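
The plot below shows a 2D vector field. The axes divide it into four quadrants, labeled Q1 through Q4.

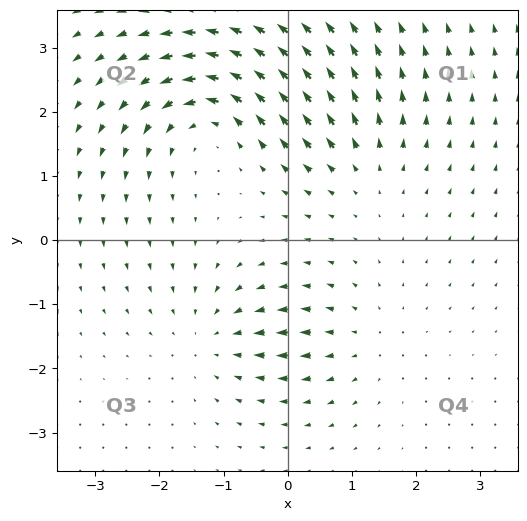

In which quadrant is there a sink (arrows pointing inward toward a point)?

The sink sits at approximately (-1.2, -1.5), which lies in quadrant Q3. The divergence there is about -3, negative as expected for a sink.

Q3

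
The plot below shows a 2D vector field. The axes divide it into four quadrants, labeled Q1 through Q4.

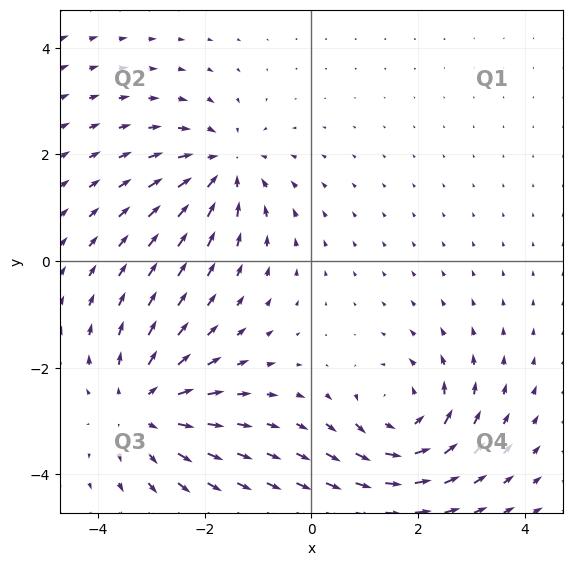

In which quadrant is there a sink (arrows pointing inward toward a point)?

The sink sits at approximately (-1.6, 1.8), which lies in quadrant Q2. The divergence there is about -4, negative as expected for a sink.

Q2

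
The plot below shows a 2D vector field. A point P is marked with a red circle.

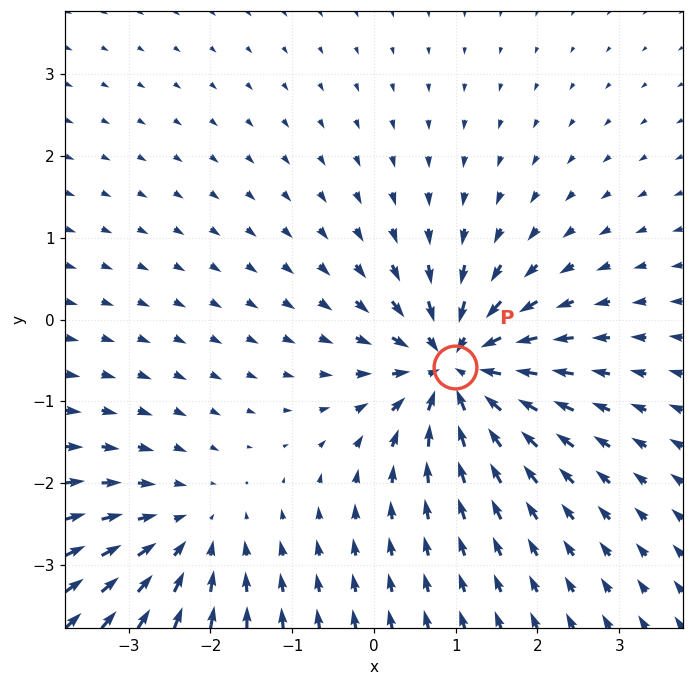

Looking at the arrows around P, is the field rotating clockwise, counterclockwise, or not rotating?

not rotating

Near P at (1.0, -0.6) the arrows show no circulation. The curl there is ≈0.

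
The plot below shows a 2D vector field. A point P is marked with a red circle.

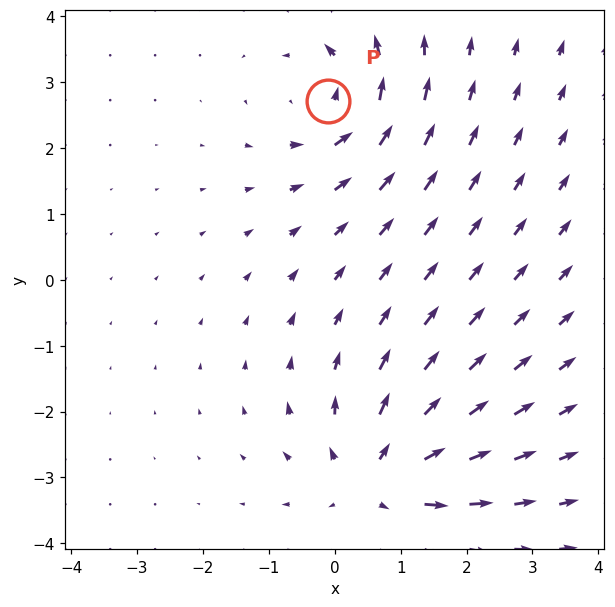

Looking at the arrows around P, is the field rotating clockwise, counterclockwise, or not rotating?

Near P at (-0.1, 2.7) the arrows circulate counterclockwise. The curl (z-component) there is about +4; positive curl means counterclockwise rotation.

counterclockwise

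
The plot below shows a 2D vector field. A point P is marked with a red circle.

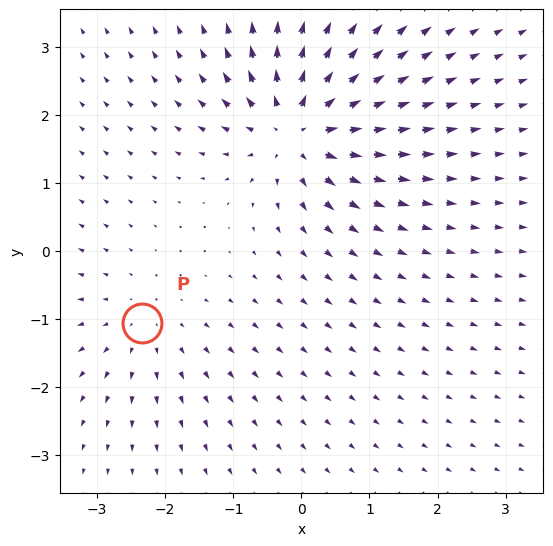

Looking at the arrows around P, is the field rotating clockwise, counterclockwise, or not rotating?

Near P at (-2.3, -1.1) the arrows show no circulation. The curl there is ≈0.

not rotating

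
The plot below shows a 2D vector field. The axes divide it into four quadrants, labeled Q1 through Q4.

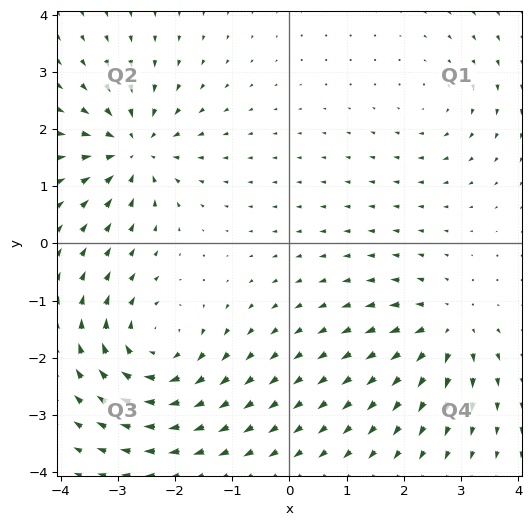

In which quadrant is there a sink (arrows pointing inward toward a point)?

The sink sits at approximately (-2.7, 1.6), which lies in quadrant Q2. The divergence there is about -6, negative as expected for a sink.

Q2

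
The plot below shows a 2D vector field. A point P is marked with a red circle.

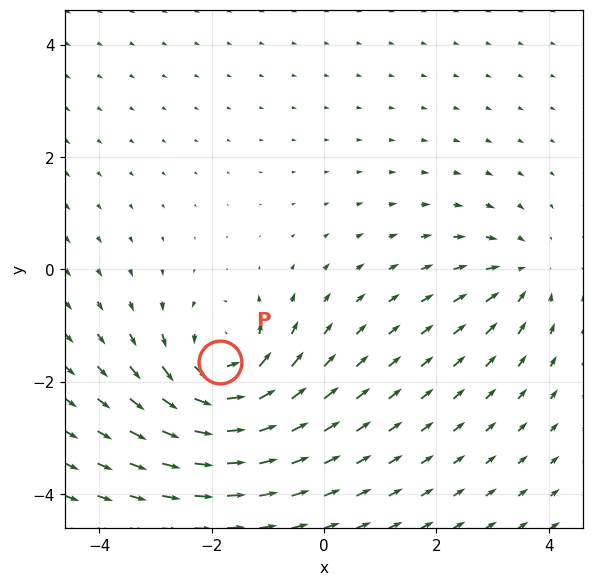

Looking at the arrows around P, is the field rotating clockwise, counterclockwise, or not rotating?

counterclockwise

Near P at (-1.9, -1.7) the arrows circulate counterclockwise. The curl (z-component) there is about +6; positive curl means counterclockwise rotation.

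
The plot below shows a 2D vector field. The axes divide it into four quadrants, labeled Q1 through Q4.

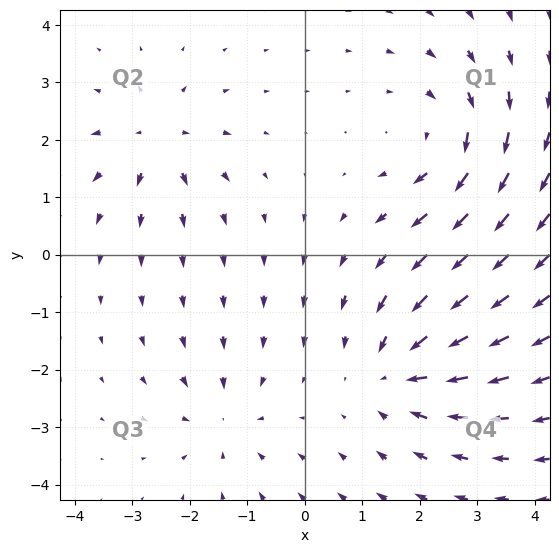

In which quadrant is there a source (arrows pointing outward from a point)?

Q2

The source sits at approximately (-2.6, 2.0), which lies in quadrant Q2. The divergence there is about +4, positive as expected for a source.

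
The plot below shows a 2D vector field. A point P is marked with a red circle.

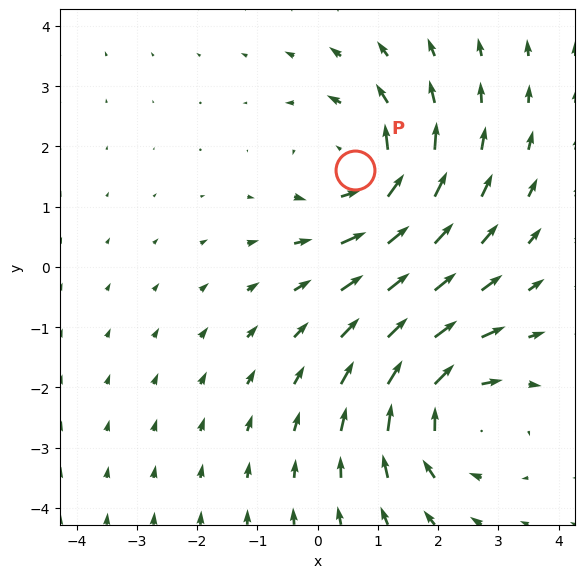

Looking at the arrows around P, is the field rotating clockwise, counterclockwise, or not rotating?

Near P at (0.6, 1.6) the arrows circulate counterclockwise. The curl (z-component) there is about +4; positive curl means counterclockwise rotation.

counterclockwise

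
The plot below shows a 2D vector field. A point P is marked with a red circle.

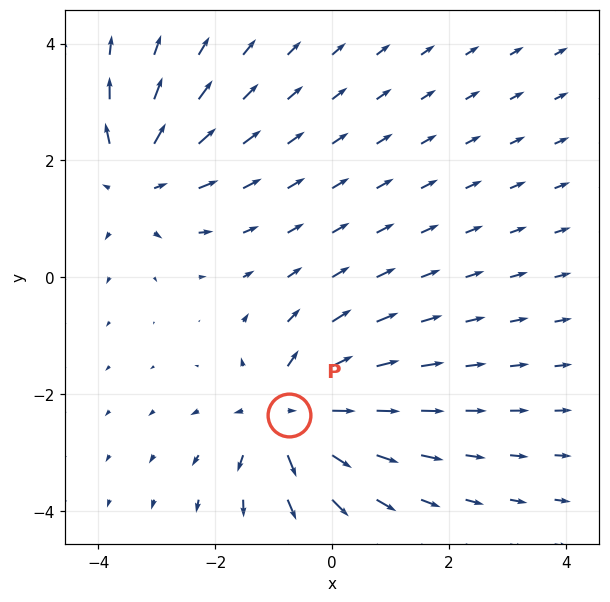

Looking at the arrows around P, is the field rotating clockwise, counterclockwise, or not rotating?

Near P at (-0.7, -2.4) the arrows show no circulation. The curl there is ≈0.

not rotating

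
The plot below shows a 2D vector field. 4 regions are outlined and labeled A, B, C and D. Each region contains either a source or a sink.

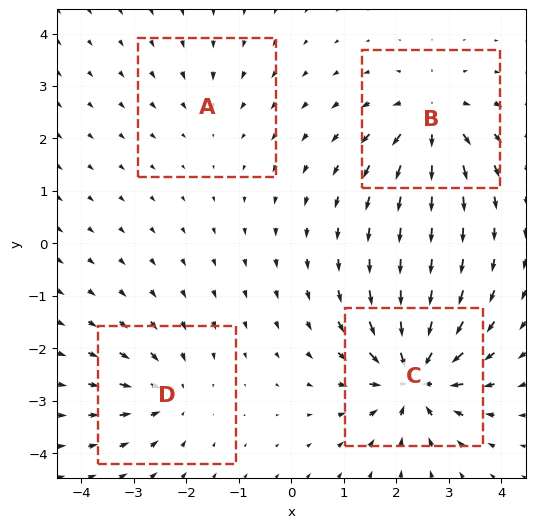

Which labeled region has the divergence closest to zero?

A

Divergence at each region's feature centre — A: about -2, B: about +6, C: about -8, D: about -4. Region A is closest to zero.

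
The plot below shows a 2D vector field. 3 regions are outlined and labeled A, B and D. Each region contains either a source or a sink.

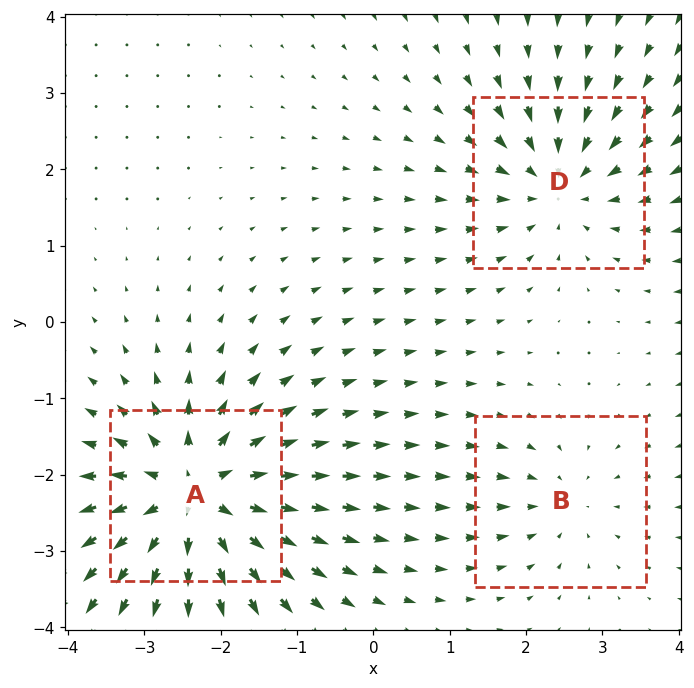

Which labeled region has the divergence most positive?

A

Divergence at each region's feature centre — A: about +5, B: about -2, D: about -3. Region A is most positive.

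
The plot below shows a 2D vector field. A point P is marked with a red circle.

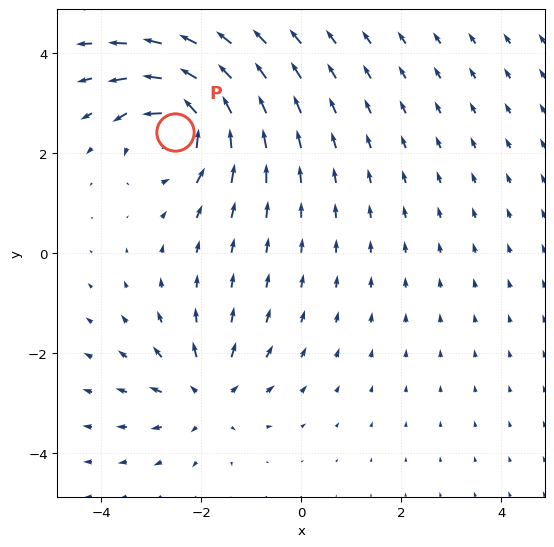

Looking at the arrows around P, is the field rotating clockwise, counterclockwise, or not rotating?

counterclockwise

Near P at (-2.5, 2.4) the arrows circulate counterclockwise. The curl (z-component) there is about +6; positive curl means counterclockwise rotation.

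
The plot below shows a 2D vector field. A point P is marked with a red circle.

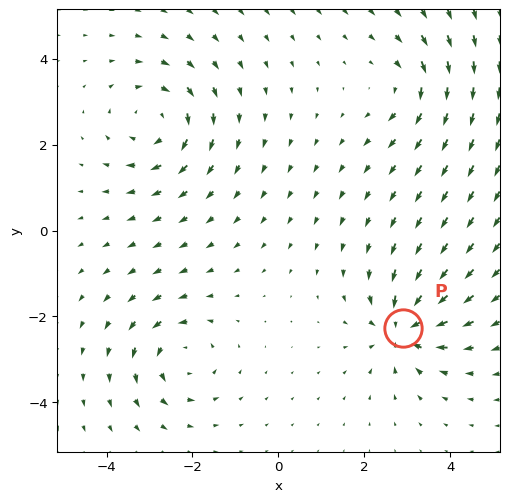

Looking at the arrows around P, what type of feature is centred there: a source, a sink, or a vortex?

sink

At P (2.9, -2.3) the arrows converge inward. Divergence about -5, curl ≈0 — negative divergence with near-zero curl is a sink.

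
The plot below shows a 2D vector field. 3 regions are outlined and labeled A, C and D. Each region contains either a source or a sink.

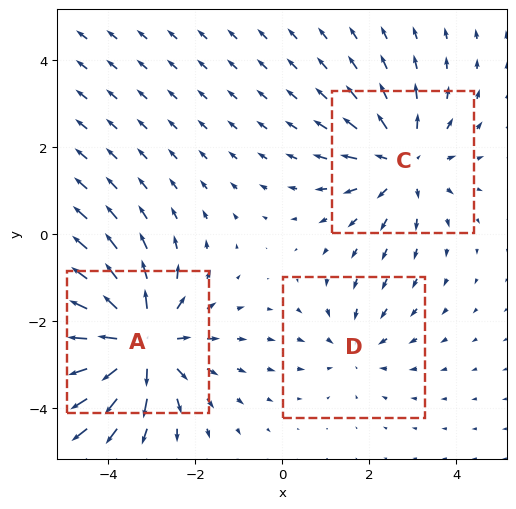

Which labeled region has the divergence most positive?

Divergence at each region's feature centre — A: about +4, C: about +3, D: about -2. Region A is most positive.

A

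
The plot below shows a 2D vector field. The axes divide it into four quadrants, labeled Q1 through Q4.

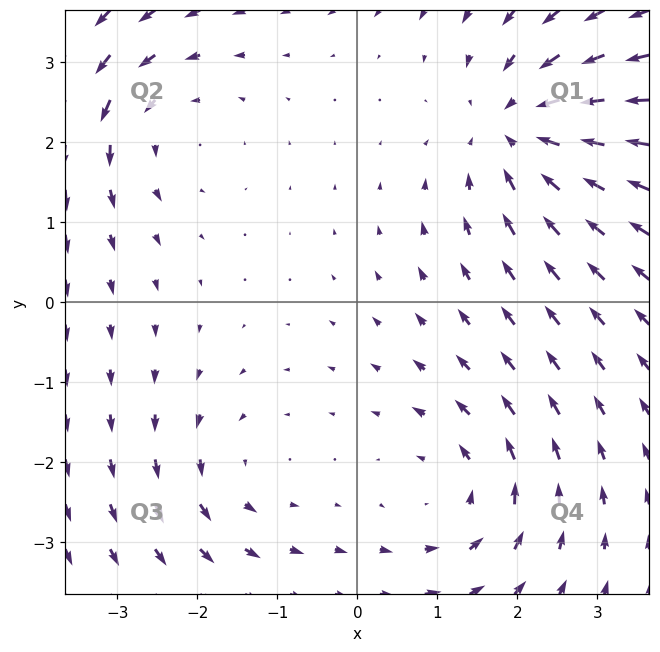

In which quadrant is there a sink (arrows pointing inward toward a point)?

Q1

The sink sits at approximately (2.0, 2.2), which lies in quadrant Q1. The divergence there is about -5, negative as expected for a sink.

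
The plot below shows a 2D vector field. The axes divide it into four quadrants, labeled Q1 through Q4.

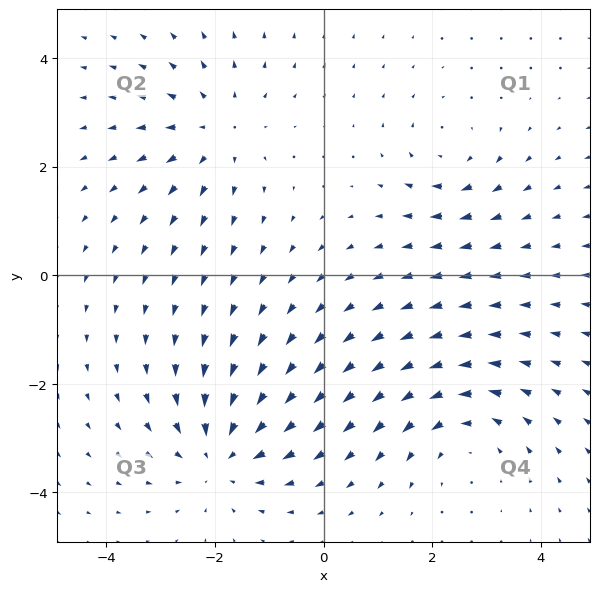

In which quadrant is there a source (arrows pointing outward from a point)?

The source sits at approximately (-2.0, 2.7), which lies in quadrant Q2. The divergence there is about +3, positive as expected for a source.

Q2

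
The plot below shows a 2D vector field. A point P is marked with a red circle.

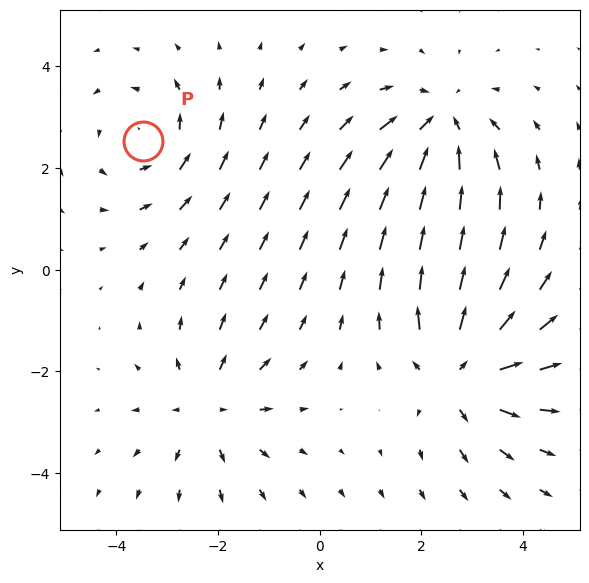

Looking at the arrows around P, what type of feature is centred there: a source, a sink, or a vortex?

vortex

At P (-3.5, 2.5) the arrows circulate counterclockwise. Divergence ≈0, curl about +3 — near-zero divergence with nonzero curl is a vortex.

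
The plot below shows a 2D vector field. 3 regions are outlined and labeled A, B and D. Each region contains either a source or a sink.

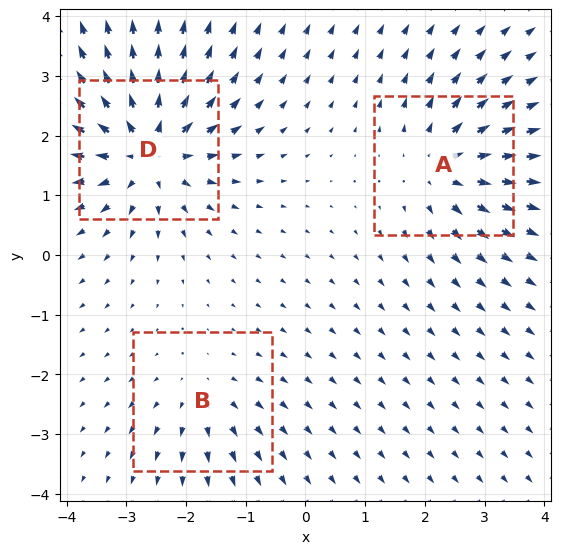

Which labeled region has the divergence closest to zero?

B

Divergence at each region's feature centre — A: about +4, B: about +2, D: about +6. Region B is closest to zero.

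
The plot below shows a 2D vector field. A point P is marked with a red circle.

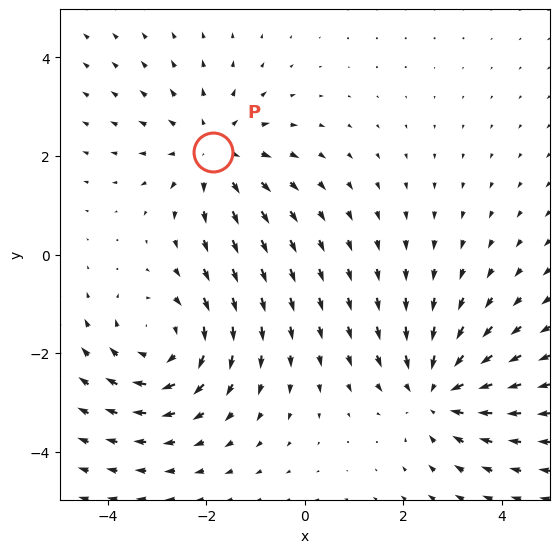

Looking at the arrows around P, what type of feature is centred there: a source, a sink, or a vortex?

At P (-1.9, 2.1) the arrows spread outward. Divergence about +2, curl ≈0 — positive divergence with near-zero curl is a source.

source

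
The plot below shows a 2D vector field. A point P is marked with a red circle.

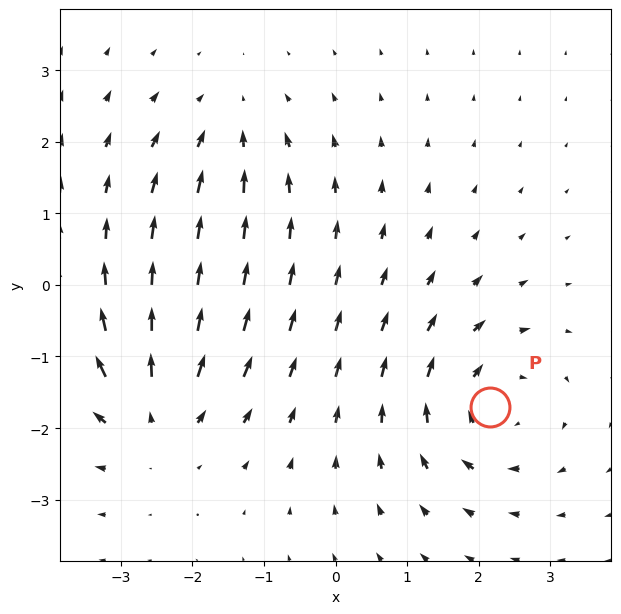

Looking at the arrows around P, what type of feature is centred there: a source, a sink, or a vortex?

At P (2.2, -1.7) the arrows circulate clockwise. Divergence ≈0, curl about -5 — near-zero divergence with nonzero curl is a vortex.

vortex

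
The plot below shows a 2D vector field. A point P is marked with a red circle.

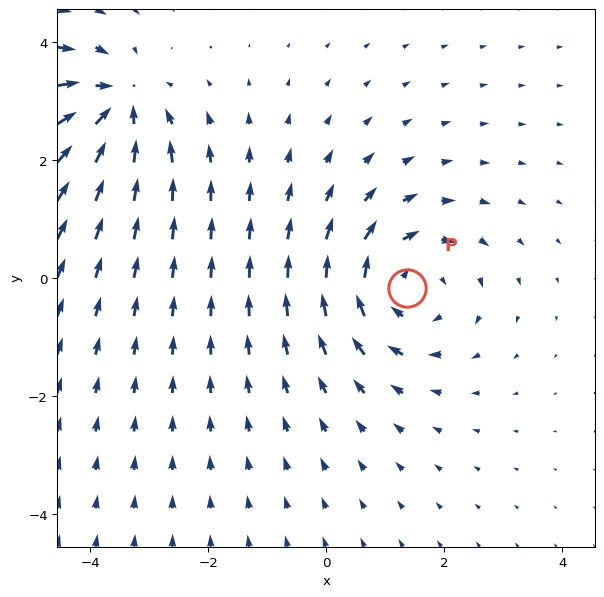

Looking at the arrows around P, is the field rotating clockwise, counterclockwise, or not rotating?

Near P at (1.4, -0.2) the arrows circulate clockwise. The curl (z-component) there is about -5; negative curl means clockwise rotation.

clockwise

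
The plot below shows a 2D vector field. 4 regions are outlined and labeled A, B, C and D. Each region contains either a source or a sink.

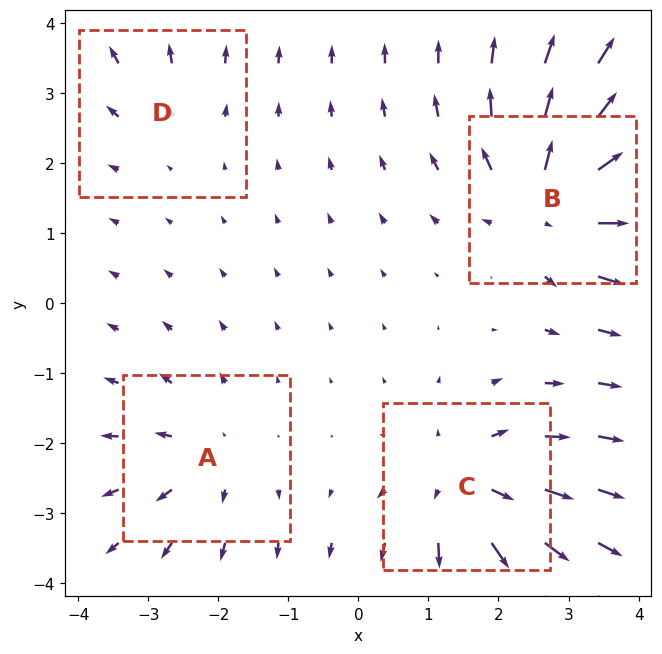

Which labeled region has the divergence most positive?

Divergence at each region's feature centre — A: about +4, B: about +7, C: about +6, D: about +2. Region B is most positive.

B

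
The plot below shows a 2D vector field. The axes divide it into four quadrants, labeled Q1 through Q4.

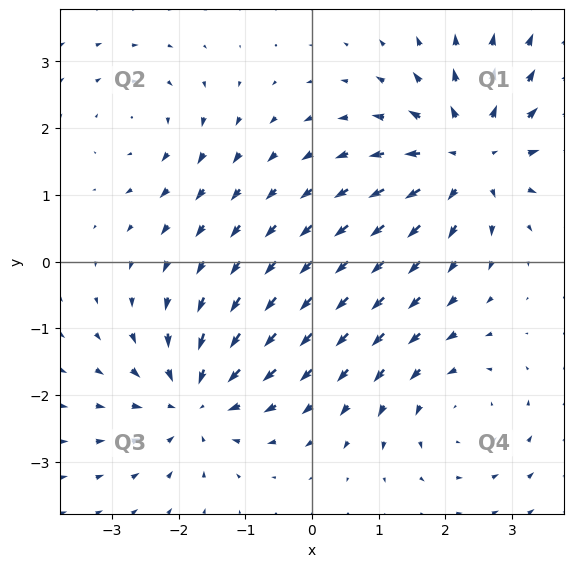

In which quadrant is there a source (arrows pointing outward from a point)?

Q1

The source sits at approximately (2.4, 1.6), which lies in quadrant Q1. The divergence there is about +5, positive as expected for a source.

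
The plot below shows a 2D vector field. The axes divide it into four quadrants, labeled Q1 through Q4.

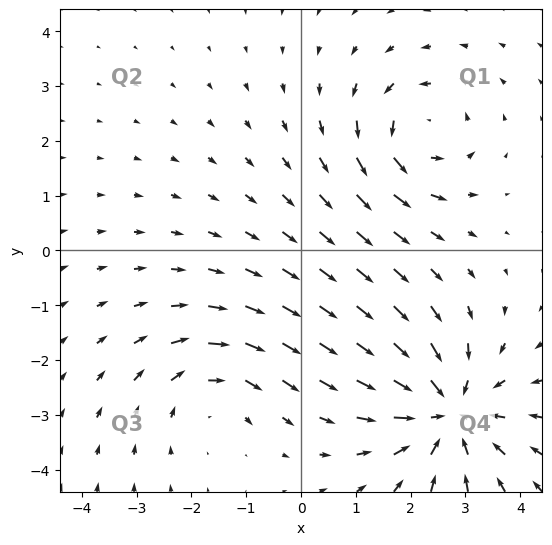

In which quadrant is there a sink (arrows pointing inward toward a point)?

Q4

The sink sits at approximately (2.7, -3.0), which lies in quadrant Q4. The divergence there is about -4, negative as expected for a sink.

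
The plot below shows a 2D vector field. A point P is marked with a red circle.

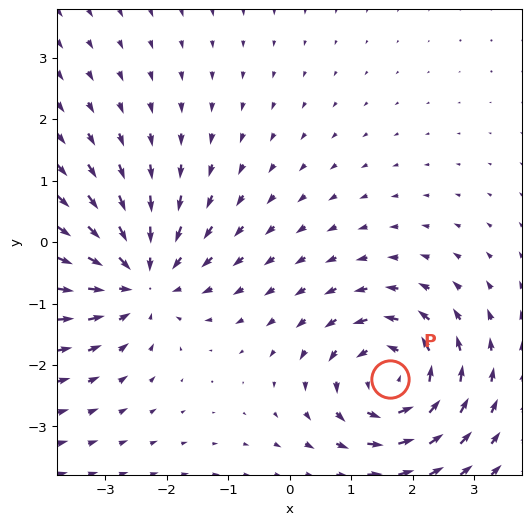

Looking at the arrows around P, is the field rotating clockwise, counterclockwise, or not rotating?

Near P at (1.6, -2.2) the arrows circulate counterclockwise. The curl (z-component) there is about +4; positive curl means counterclockwise rotation.

counterclockwise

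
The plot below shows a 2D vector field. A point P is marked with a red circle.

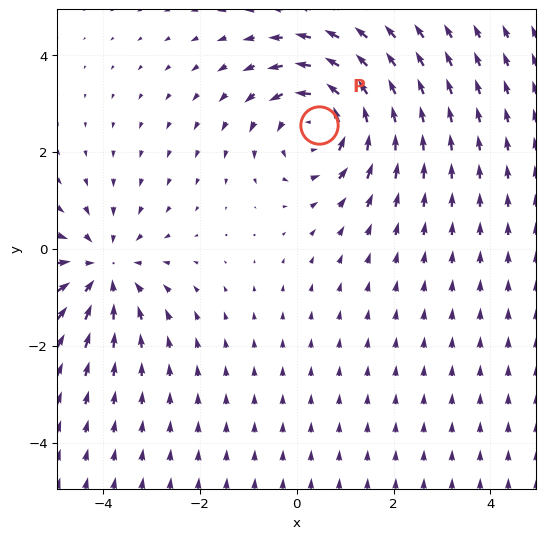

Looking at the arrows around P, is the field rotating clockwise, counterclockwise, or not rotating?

counterclockwise

Near P at (0.5, 2.6) the arrows circulate counterclockwise. The curl (z-component) there is about +4; positive curl means counterclockwise rotation.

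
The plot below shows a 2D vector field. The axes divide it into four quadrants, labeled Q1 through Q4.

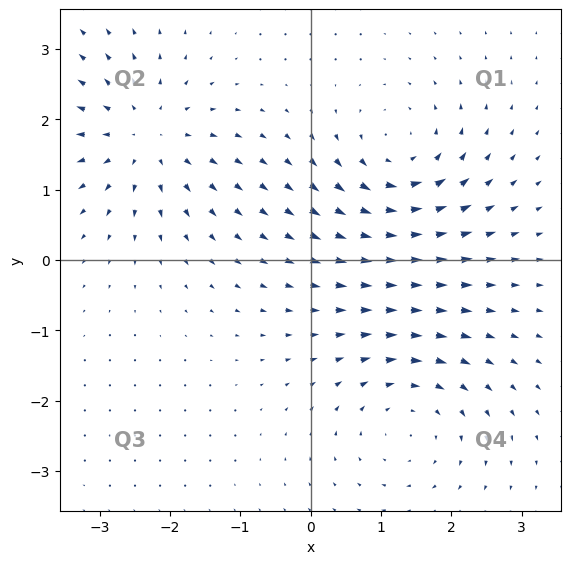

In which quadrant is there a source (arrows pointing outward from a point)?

The source sits at approximately (-2.3, 1.8), which lies in quadrant Q2. The divergence there is about +6, positive as expected for a source.

Q2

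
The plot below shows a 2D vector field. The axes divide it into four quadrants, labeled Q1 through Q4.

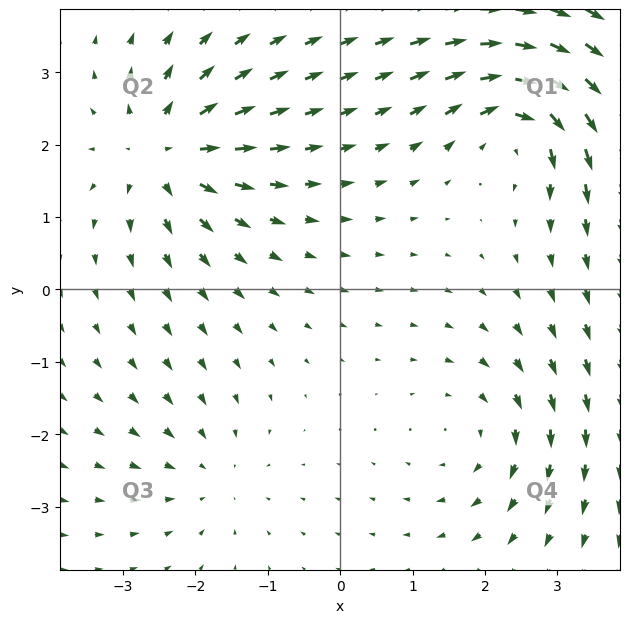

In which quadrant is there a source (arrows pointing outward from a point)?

The source sits at approximately (-2.4, 1.9), which lies in quadrant Q2. The divergence there is about +6, positive as expected for a source.

Q2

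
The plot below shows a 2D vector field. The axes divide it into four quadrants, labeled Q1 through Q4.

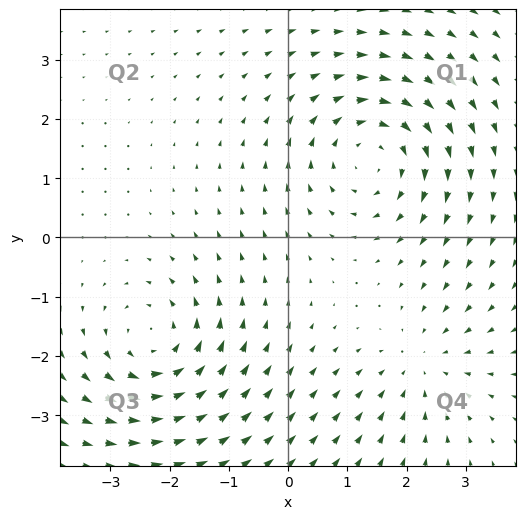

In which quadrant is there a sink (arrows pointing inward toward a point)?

The sink sits at approximately (2.3, -2.2), which lies in quadrant Q4. The divergence there is about -3, negative as expected for a sink.

Q4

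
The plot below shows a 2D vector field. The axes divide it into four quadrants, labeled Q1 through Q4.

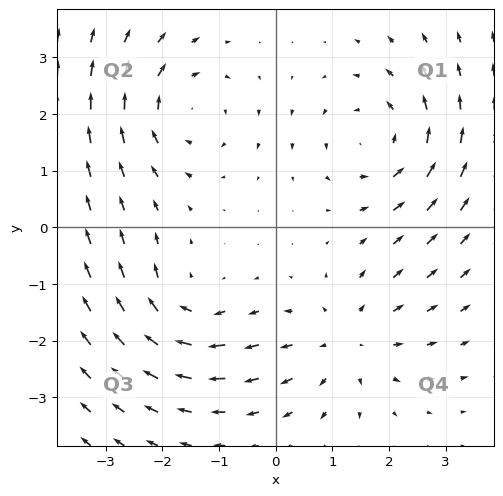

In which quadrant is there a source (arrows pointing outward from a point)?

Q4

The source sits at approximately (1.3, -2.0), which lies in quadrant Q4. The divergence there is about +3, positive as expected for a source.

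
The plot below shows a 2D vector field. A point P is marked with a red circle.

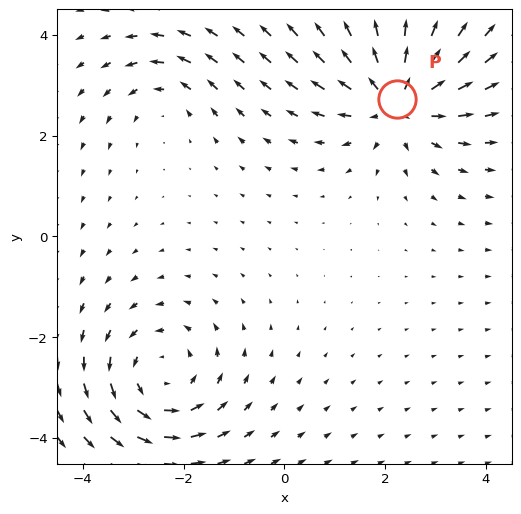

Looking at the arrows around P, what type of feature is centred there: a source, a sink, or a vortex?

At P (2.2, 2.7) the arrows spread outward. Divergence about +5, curl ≈0 — positive divergence with near-zero curl is a source.

source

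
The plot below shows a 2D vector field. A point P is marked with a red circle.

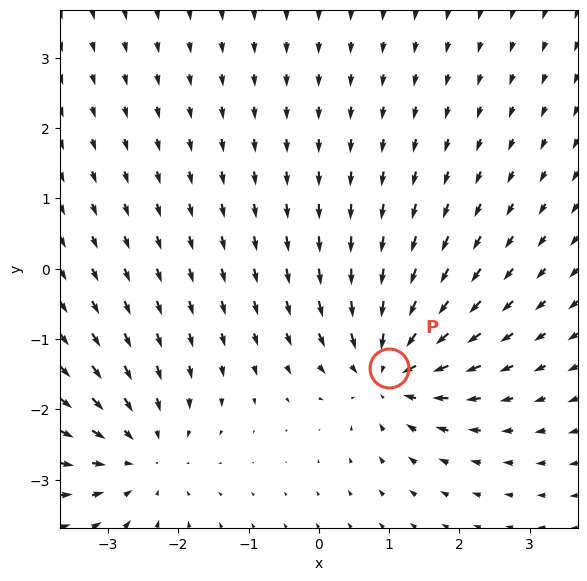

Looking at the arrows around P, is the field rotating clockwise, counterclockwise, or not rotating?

not rotating

Near P at (1.0, -1.4) the arrows show no circulation. The curl there is ≈0.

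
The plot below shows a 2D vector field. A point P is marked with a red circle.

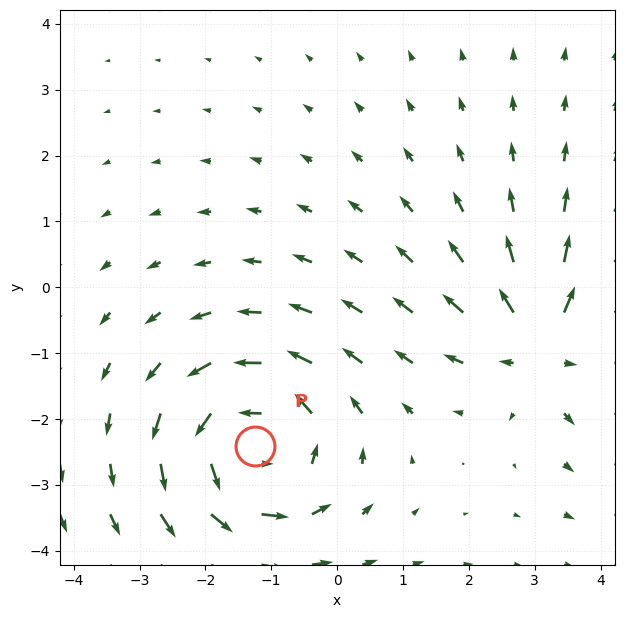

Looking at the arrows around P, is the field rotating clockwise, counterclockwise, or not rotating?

Near P at (-1.2, -2.4) the arrows circulate counterclockwise. The curl (z-component) there is about +4; positive curl means counterclockwise rotation.

counterclockwise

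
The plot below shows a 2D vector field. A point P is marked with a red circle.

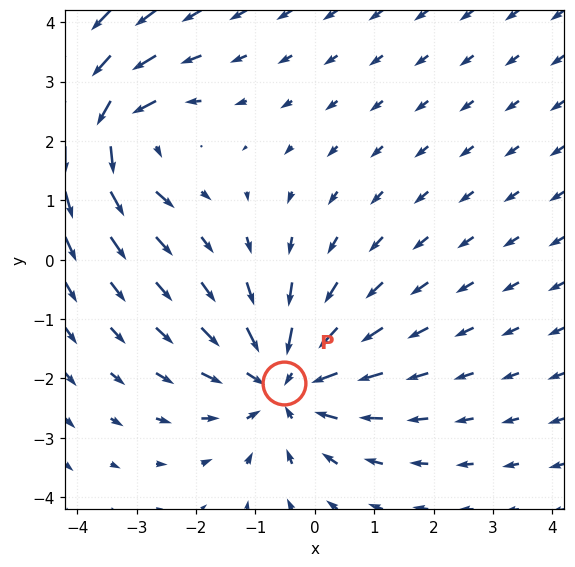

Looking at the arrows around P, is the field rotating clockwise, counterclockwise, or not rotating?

not rotating

Near P at (-0.5, -2.1) the arrows show no circulation. The curl there is ≈0.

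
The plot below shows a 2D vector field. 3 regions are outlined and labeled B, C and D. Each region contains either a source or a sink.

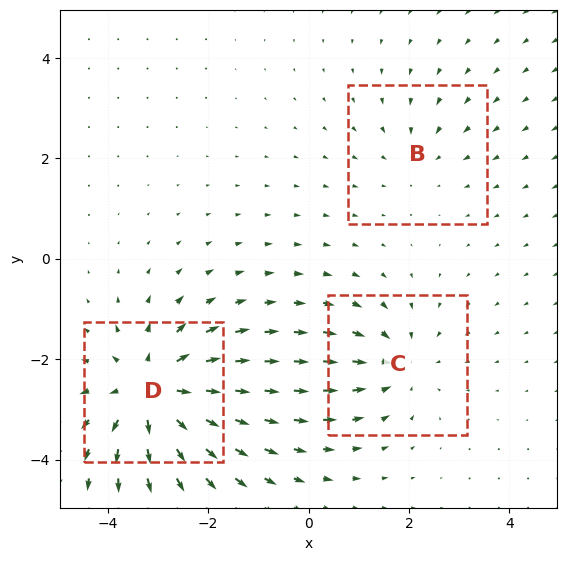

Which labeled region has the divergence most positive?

Divergence at each region's feature centre — B: about -2, C: about -3, D: about +5. Region D is most positive.

D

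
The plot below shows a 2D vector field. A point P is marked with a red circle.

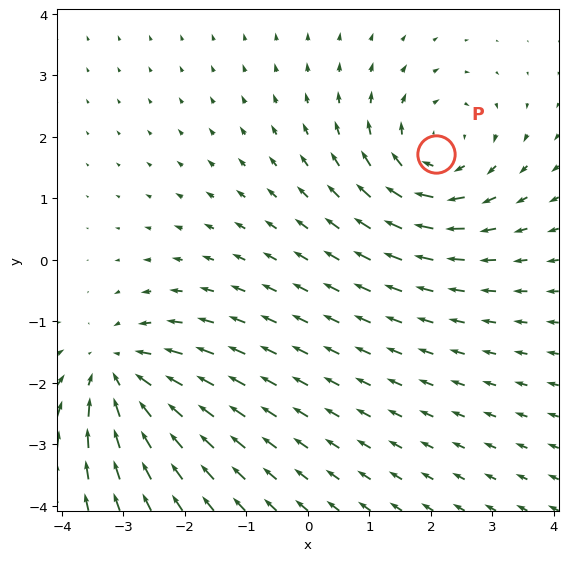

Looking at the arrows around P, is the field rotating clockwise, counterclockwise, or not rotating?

clockwise

Near P at (2.1, 1.7) the arrows circulate clockwise. The curl (z-component) there is about -4; negative curl means clockwise rotation.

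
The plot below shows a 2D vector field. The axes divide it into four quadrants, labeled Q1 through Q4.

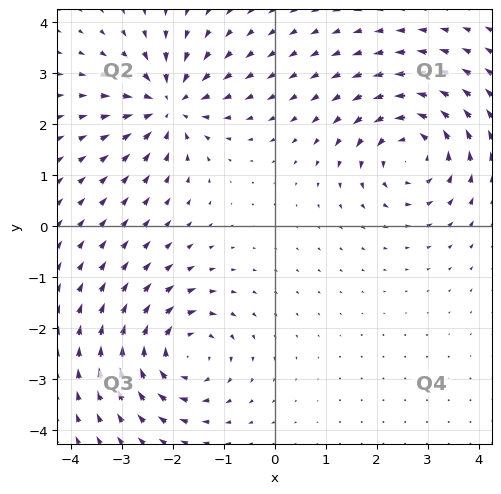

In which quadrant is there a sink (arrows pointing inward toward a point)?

Q2

The sink sits at approximately (-2.1, 2.4), which lies in quadrant Q2. The divergence there is about -4, negative as expected for a sink.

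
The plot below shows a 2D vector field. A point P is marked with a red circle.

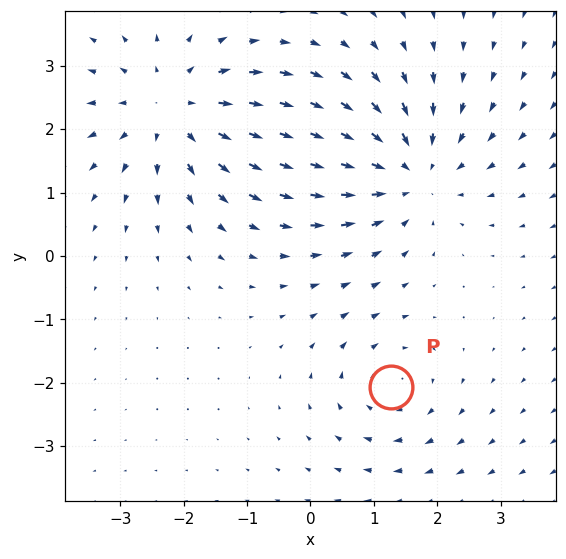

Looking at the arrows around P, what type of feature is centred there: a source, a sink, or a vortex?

vortex

At P (1.3, -2.1) the arrows circulate clockwise. Divergence ≈0, curl about -3 — near-zero divergence with nonzero curl is a vortex.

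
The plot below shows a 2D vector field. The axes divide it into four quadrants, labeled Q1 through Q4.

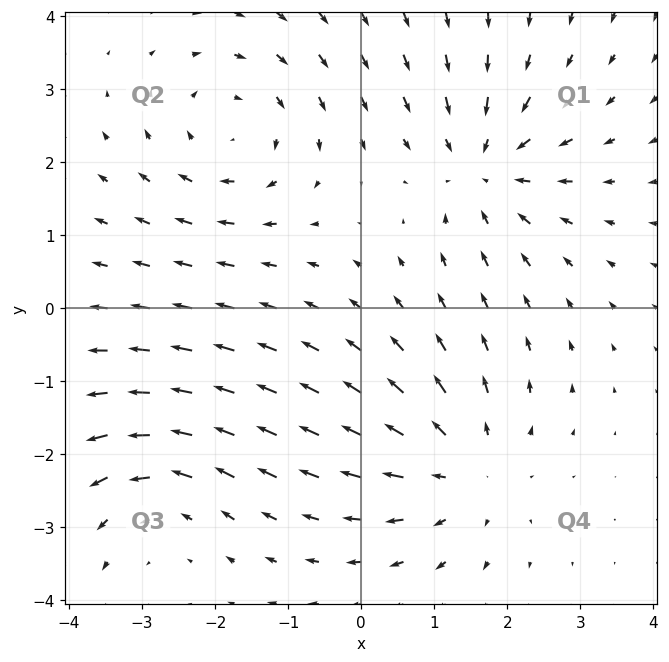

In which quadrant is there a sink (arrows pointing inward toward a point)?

The sink sits at approximately (1.7, 1.9), which lies in quadrant Q1. The divergence there is about -5, negative as expected for a sink.

Q1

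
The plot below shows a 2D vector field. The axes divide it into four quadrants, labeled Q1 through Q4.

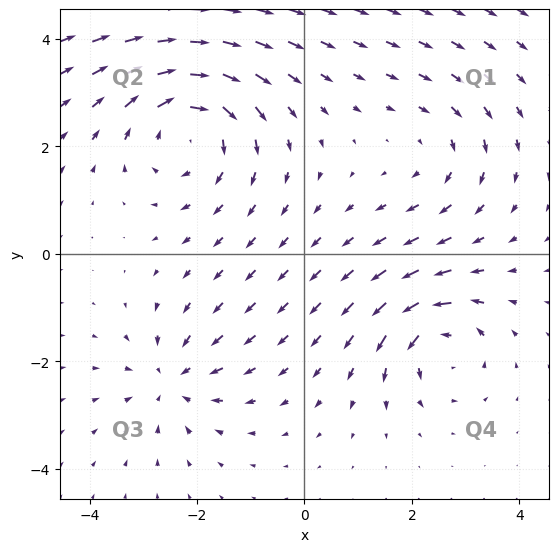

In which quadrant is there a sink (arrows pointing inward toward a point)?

The sink sits at approximately (-2.5, -2.4), which lies in quadrant Q3. The divergence there is about -3, negative as expected for a sink.

Q3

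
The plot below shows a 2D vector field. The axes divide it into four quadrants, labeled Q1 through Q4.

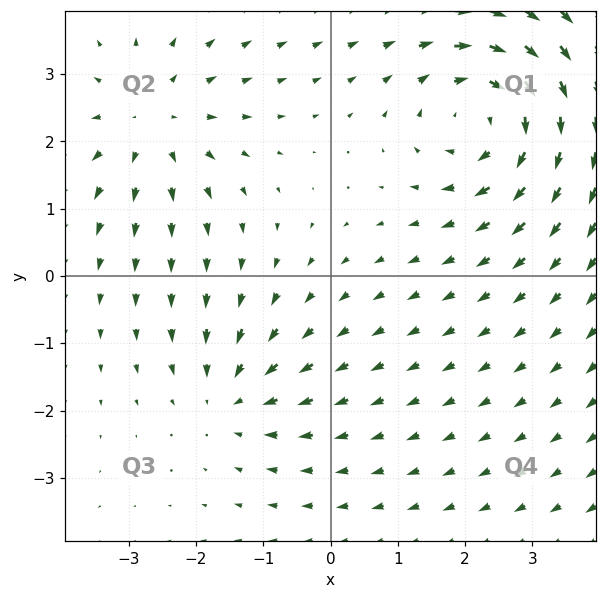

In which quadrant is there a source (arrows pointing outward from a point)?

Q2

The source sits at approximately (-2.7, 2.3), which lies in quadrant Q2. The divergence there is about +3, positive as expected for a source.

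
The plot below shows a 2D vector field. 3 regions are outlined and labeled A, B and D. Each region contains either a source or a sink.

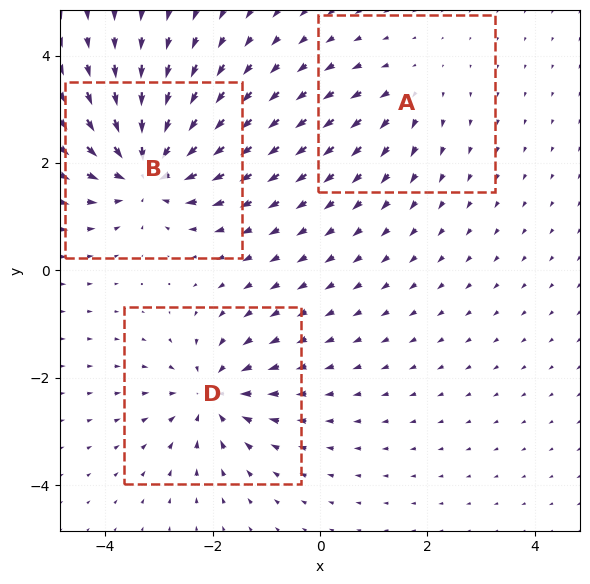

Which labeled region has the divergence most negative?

B

Divergence at each region's feature centre — A: about +2, B: about -5, D: about -4. Region B is most negative.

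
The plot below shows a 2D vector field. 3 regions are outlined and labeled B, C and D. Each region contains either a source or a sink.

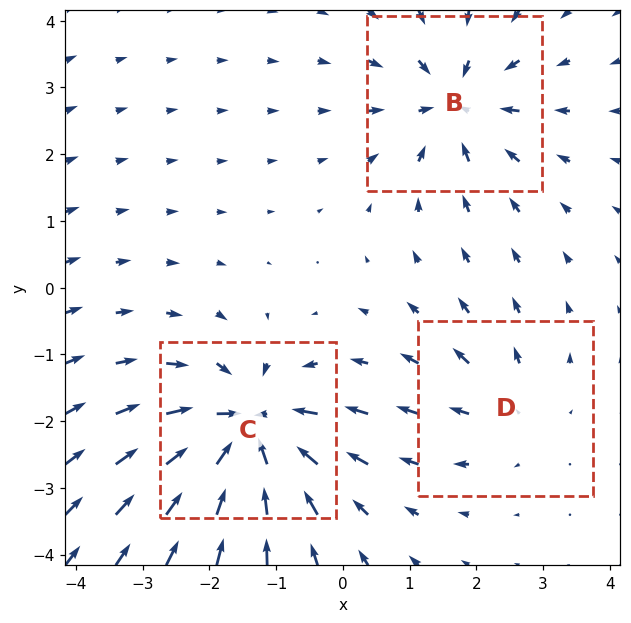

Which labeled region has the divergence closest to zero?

D

Divergence at each region's feature centre — B: about -4, C: about -6, D: about +2. Region D is closest to zero.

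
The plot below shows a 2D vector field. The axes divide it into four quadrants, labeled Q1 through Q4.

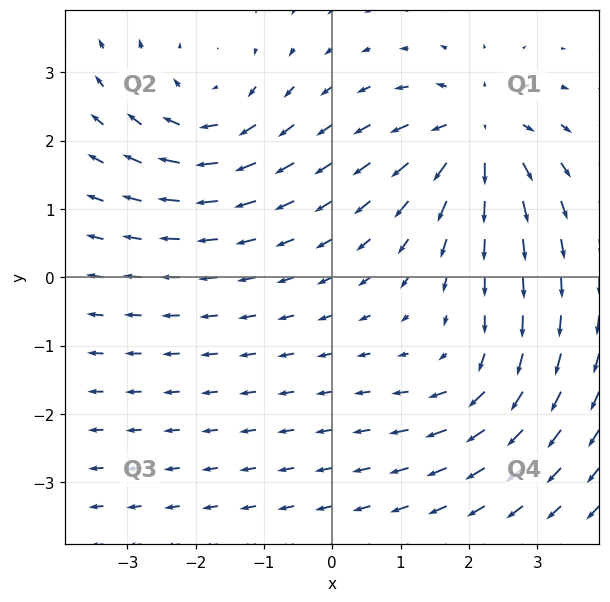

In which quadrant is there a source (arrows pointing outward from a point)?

Q1

The source sits at approximately (2.1, 2.1), which lies in quadrant Q1. The divergence there is about +6, positive as expected for a source.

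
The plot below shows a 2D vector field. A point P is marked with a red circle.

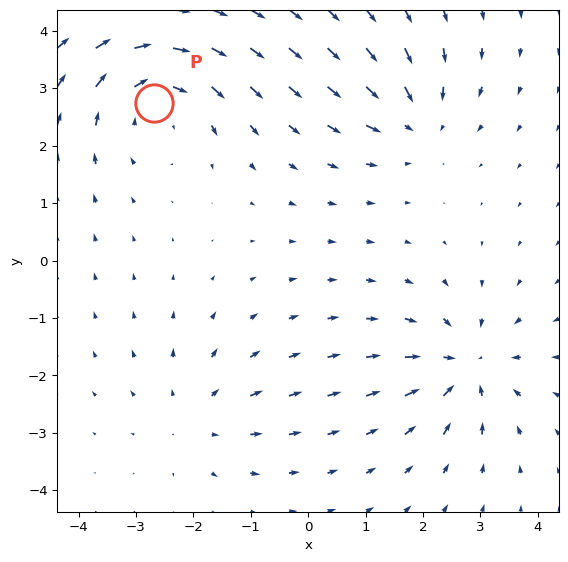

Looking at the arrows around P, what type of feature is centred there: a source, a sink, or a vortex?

At P (-2.7, 2.7) the arrows circulate clockwise. Divergence ≈0, curl about -3 — near-zero divergence with nonzero curl is a vortex.

vortex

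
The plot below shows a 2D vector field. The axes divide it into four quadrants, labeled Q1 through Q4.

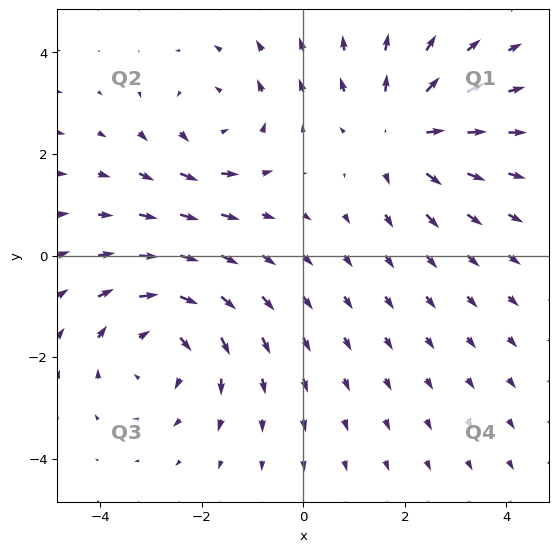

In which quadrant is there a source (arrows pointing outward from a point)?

The source sits at approximately (2.0, 2.4), which lies in quadrant Q1. The divergence there is about +3, positive as expected for a source.

Q1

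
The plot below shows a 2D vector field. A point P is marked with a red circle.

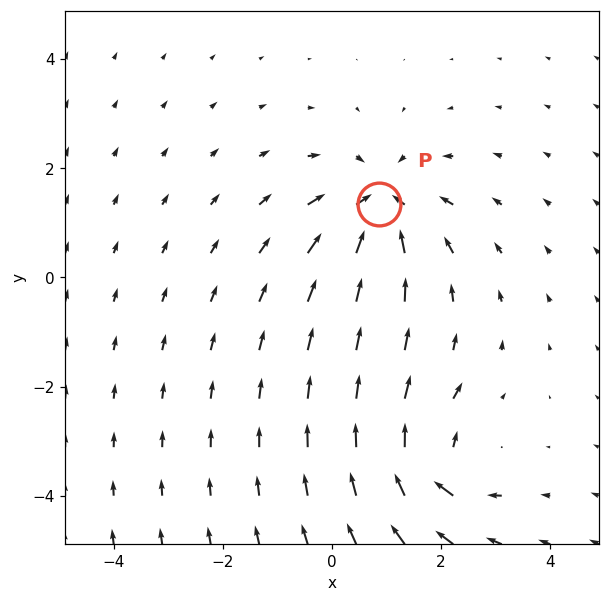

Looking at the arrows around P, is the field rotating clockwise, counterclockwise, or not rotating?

Near P at (0.9, 1.3) the arrows show no circulation. The curl there is ≈0.

not rotating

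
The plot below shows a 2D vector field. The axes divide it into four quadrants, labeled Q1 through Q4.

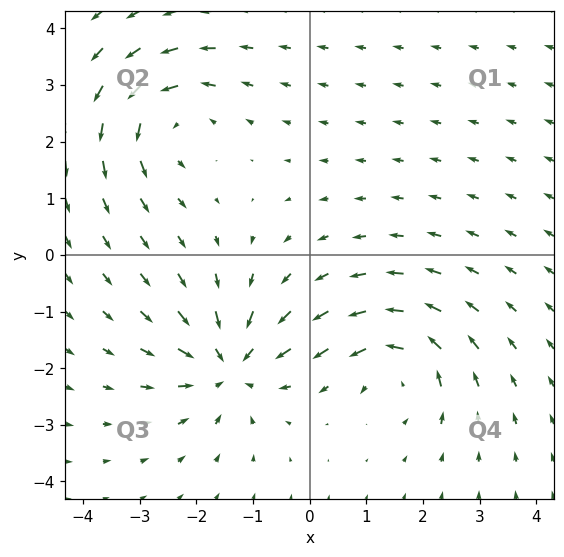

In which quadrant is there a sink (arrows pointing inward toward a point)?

The sink sits at approximately (-1.4, -2.0), which lies in quadrant Q3. The divergence there is about -4, negative as expected for a sink.

Q3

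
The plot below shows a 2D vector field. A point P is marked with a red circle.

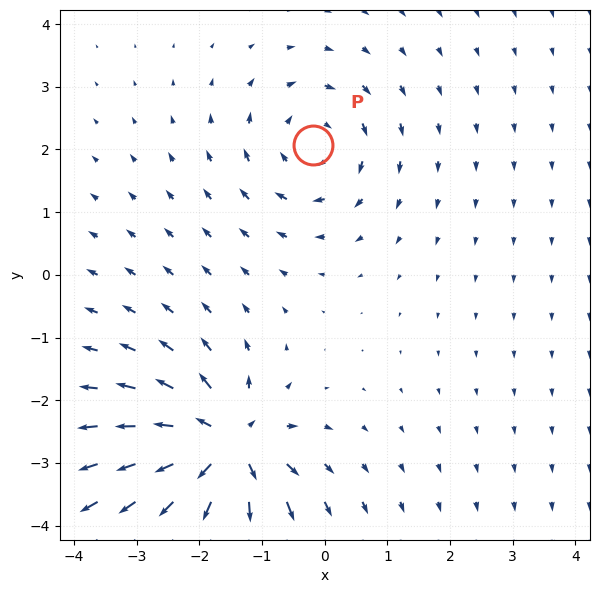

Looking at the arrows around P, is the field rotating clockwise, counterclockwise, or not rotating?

Near P at (-0.2, 2.1) the arrows circulate clockwise. The curl (z-component) there is about -3; negative curl means clockwise rotation.

clockwise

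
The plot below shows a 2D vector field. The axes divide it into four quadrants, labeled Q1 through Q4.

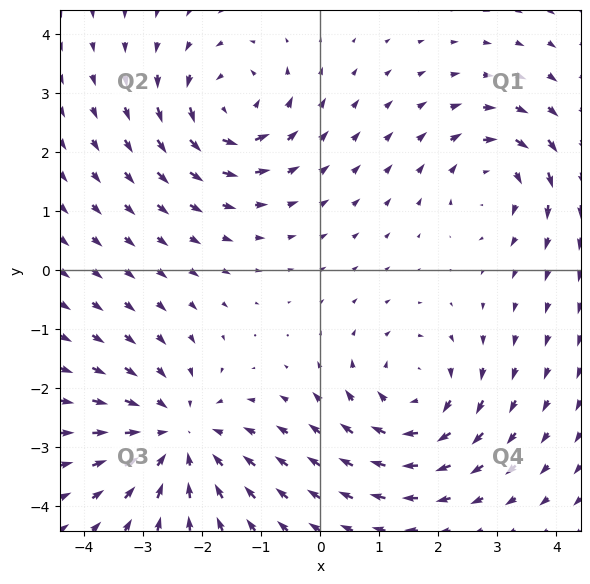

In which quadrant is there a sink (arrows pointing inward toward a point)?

Q3

The sink sits at approximately (-2.4, -2.8), which lies in quadrant Q3. The divergence there is about -4, negative as expected for a sink.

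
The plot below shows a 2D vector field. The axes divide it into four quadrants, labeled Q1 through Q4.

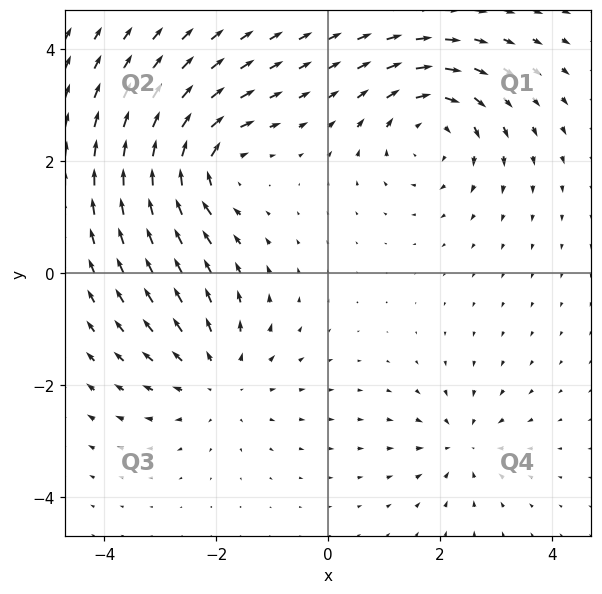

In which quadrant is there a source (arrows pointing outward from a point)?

Q3

The source sits at approximately (-2.0, -1.9), which lies in quadrant Q3. The divergence there is about +3, positive as expected for a source.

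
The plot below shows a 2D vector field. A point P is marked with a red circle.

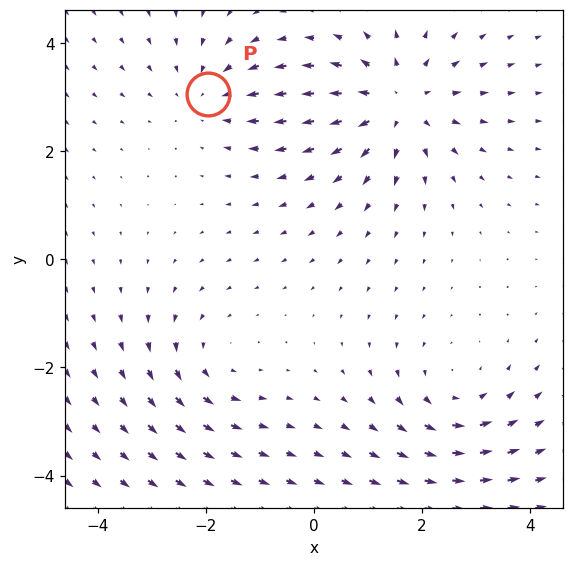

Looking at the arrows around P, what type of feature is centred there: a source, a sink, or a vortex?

At P (-2.0, 3.1) the arrows converge inward. Divergence about -3, curl ≈0 — negative divergence with near-zero curl is a sink.

sink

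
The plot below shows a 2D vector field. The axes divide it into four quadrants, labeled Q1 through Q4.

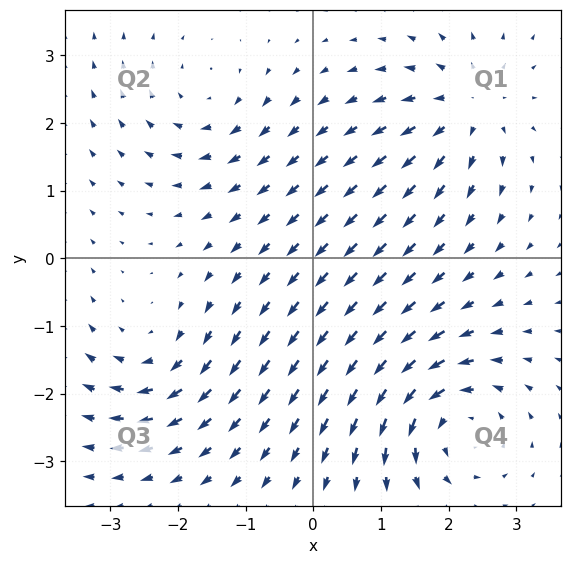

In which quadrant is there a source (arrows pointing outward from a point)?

Q1

The source sits at approximately (2.3, 2.2), which lies in quadrant Q1. The divergence there is about +4, positive as expected for a source.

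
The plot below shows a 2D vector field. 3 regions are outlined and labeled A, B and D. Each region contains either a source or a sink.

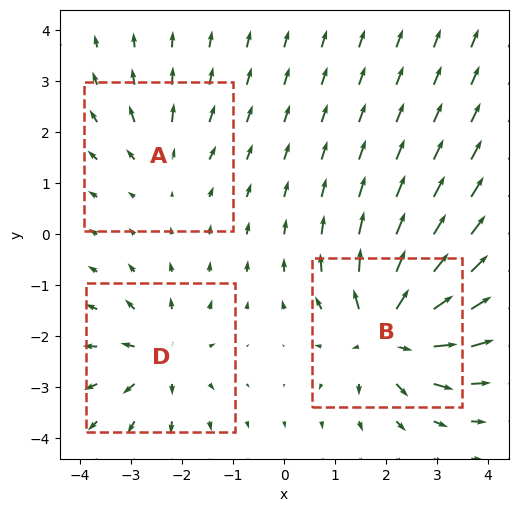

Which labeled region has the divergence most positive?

B

Divergence at each region's feature centre — A: about +2, B: about +6, D: about +4. Region B is most positive.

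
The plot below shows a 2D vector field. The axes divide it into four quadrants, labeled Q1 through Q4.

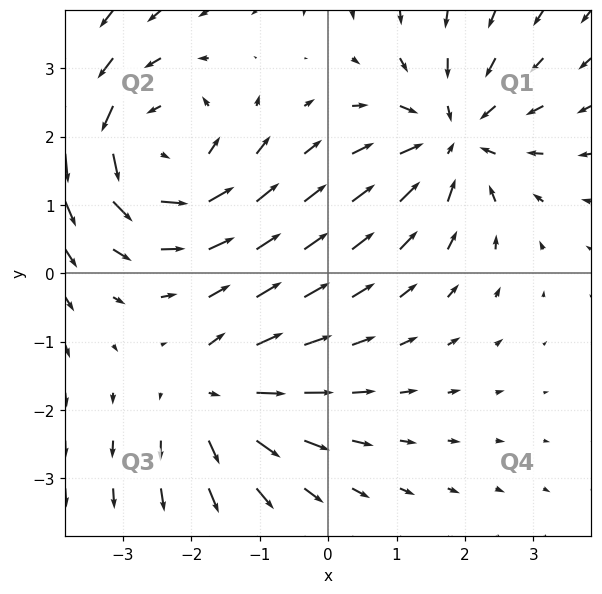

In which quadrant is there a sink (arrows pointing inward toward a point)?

The sink sits at approximately (1.8, 2.0), which lies in quadrant Q1. The divergence there is about -4, negative as expected for a sink.

Q1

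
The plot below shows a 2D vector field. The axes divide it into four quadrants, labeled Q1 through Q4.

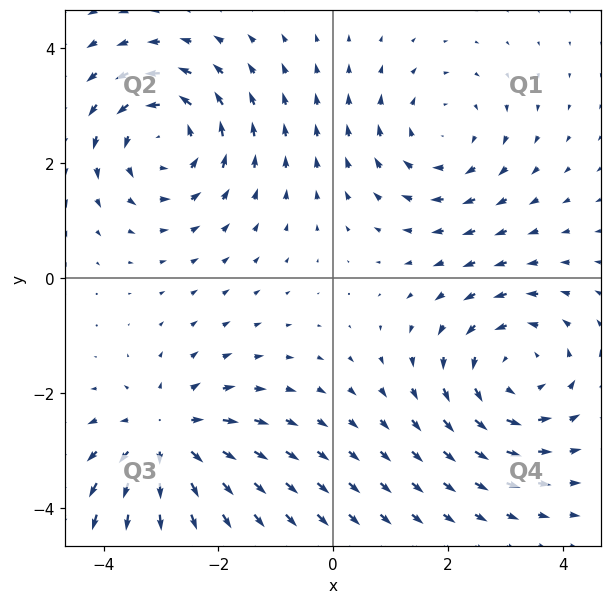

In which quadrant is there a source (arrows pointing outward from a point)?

Q3

The source sits at approximately (-2.9, -2.8), which lies in quadrant Q3. The divergence there is about +5, positive as expected for a source.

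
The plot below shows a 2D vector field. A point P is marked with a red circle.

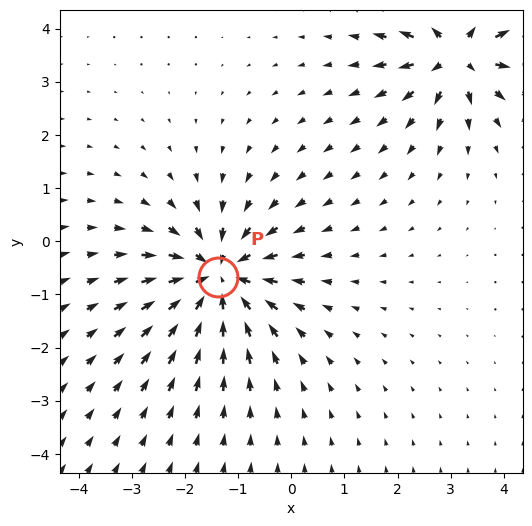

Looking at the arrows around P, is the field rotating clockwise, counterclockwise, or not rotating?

not rotating

Near P at (-1.4, -0.7) the arrows show no circulation. The curl there is ≈0.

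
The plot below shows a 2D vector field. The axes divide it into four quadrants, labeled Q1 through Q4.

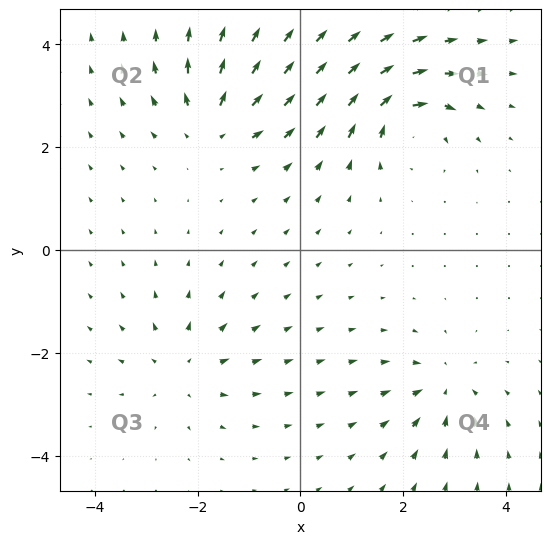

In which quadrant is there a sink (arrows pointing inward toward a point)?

The sink sits at approximately (2.8, -2.7), which lies in quadrant Q4. The divergence there is about -3, negative as expected for a sink.

Q4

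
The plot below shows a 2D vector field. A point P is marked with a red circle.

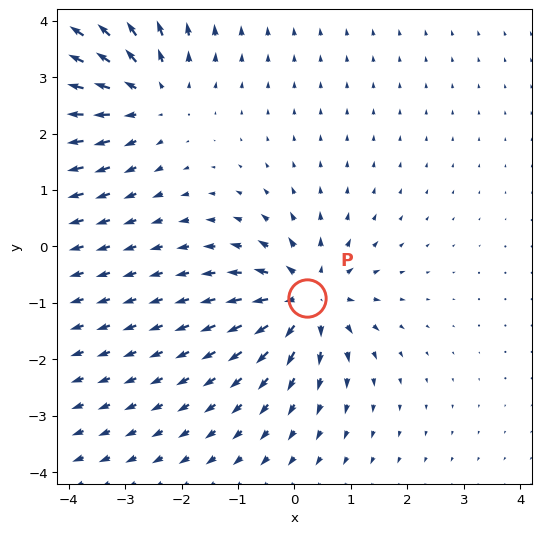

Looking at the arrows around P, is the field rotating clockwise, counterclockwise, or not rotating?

not rotating

Near P at (0.2, -0.9) the arrows show no circulation. The curl there is ≈0.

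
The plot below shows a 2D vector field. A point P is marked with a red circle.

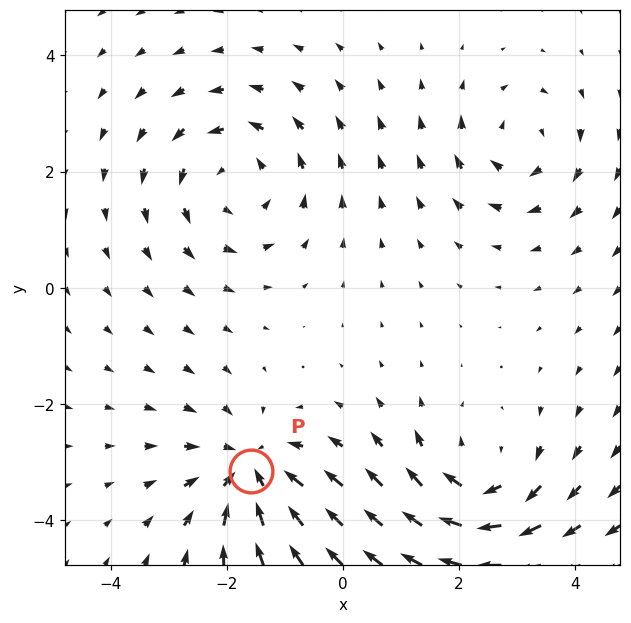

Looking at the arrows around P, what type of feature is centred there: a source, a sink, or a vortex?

sink

At P (-1.6, -3.2) the arrows converge inward. Divergence about -5, curl ≈0 — negative divergence with near-zero curl is a sink.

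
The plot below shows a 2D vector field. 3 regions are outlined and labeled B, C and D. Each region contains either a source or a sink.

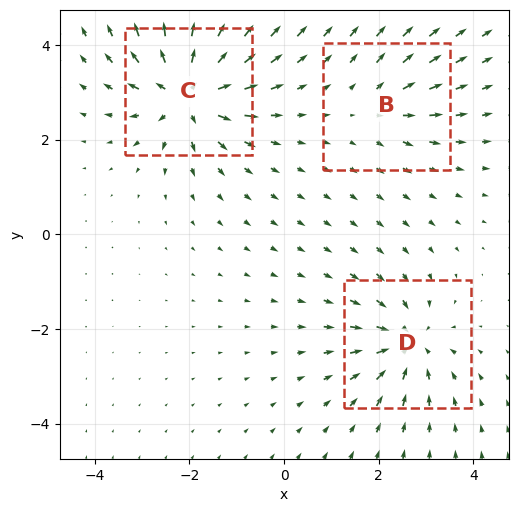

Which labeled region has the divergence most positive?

C

Divergence at each region's feature centre — B: about +2, C: about +6, D: about -4. Region C is most positive.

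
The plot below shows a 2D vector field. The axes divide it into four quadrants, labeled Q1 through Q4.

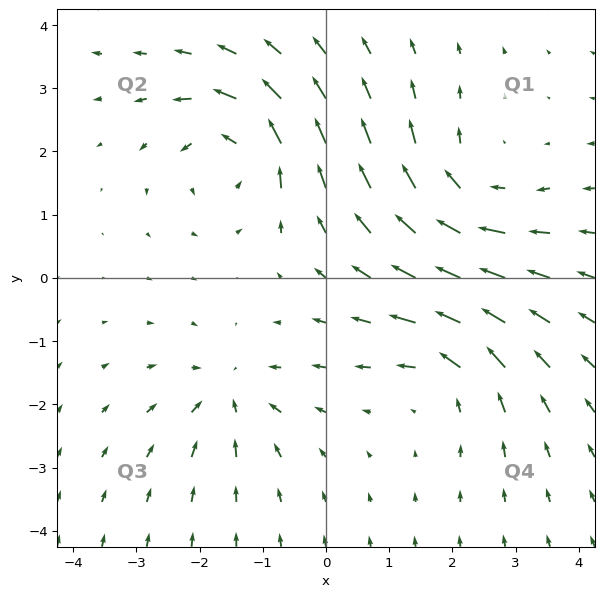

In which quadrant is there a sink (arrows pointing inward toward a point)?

The sink sits at approximately (-1.5, -1.8), which lies in quadrant Q3. The divergence there is about -3, negative as expected for a sink.

Q3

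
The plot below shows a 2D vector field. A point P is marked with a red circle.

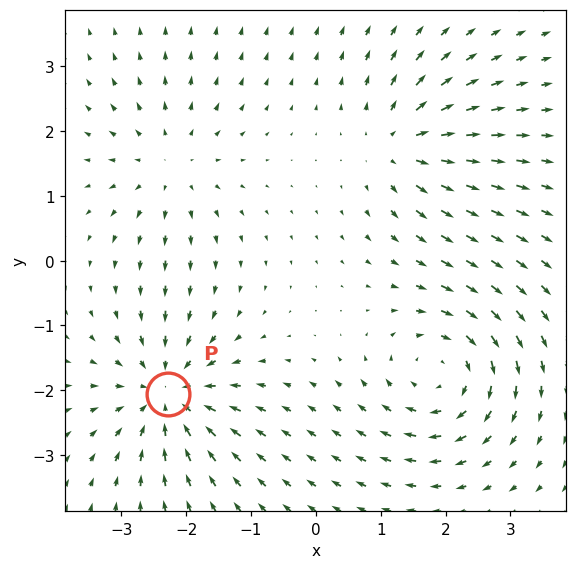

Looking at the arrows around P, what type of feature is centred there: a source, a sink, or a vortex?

sink

At P (-2.3, -2.1) the arrows converge inward. Divergence about -5, curl ≈0 — negative divergence with near-zero curl is a sink.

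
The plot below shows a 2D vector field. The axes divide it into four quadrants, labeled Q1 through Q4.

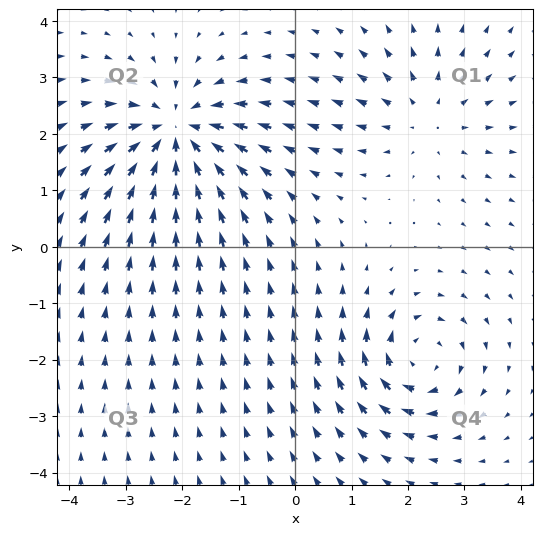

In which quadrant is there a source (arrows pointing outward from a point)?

Q1

The source sits at approximately (2.3, 2.3), which lies in quadrant Q1. The divergence there is about +2, positive as expected for a source.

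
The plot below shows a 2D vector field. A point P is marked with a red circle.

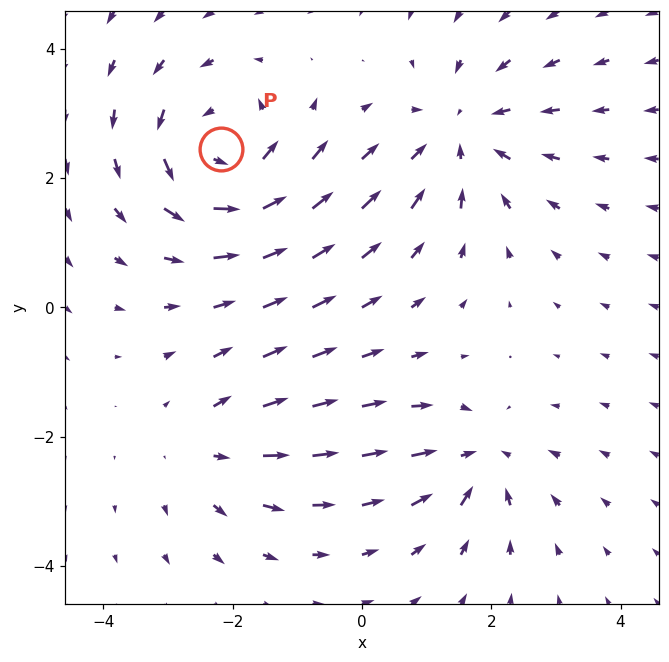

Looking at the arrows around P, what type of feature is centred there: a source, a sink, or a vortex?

At P (-2.2, 2.5) the arrows circulate counterclockwise. Divergence ≈0, curl about +5 — near-zero divergence with nonzero curl is a vortex.

vortex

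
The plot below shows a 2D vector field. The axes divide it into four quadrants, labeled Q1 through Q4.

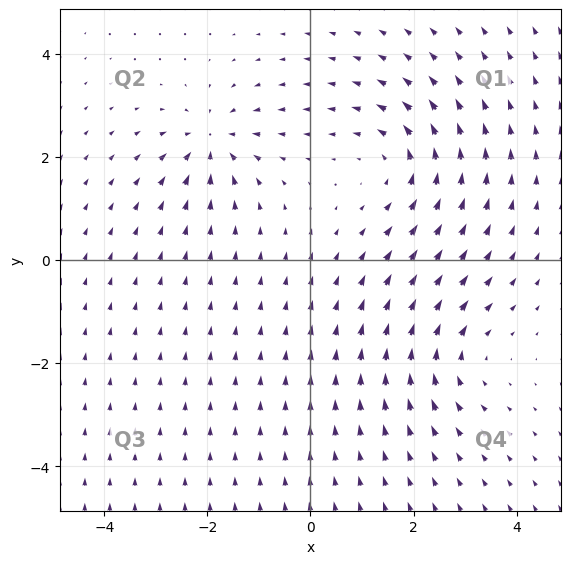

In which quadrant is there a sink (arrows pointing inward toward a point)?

The sink sits at approximately (-1.9, 2.3), which lies in quadrant Q2. The divergence there is about -4, negative as expected for a sink.

Q2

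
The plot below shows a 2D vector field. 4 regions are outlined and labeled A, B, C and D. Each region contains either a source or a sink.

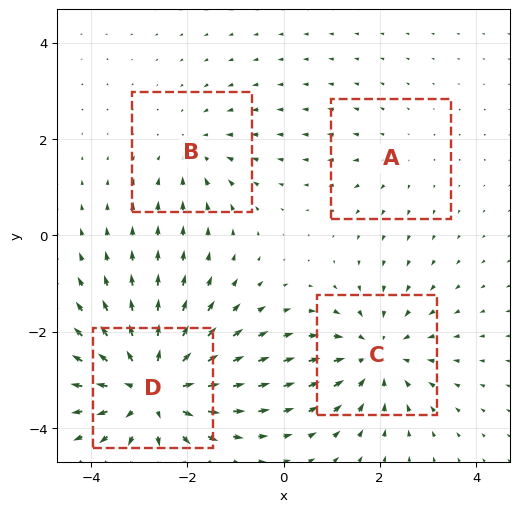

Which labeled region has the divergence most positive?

Divergence at each region's feature centre — A: about +2, B: about -3, C: about -4, D: about +6. Region D is most positive.

D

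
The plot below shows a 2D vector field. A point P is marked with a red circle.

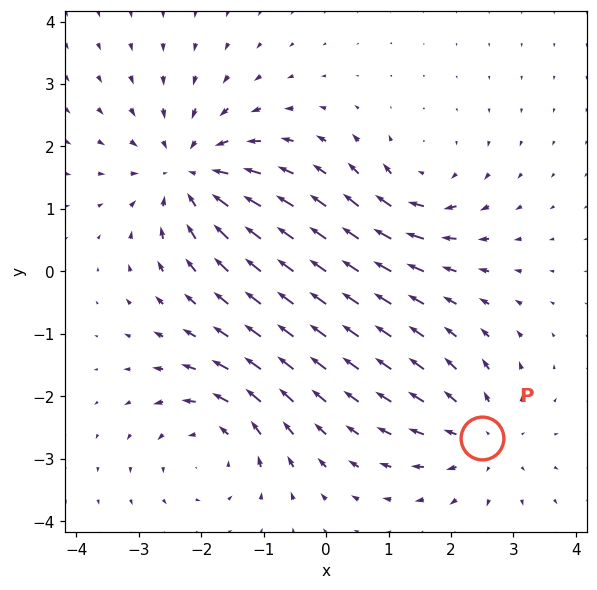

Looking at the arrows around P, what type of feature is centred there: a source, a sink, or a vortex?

source

At P (2.5, -2.7) the arrows spread outward. Divergence about +3, curl ≈0 — positive divergence with near-zero curl is a source.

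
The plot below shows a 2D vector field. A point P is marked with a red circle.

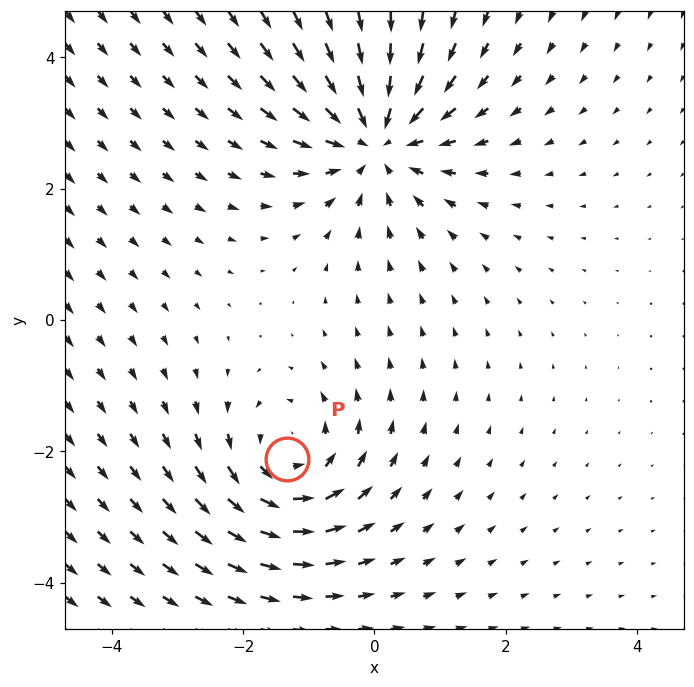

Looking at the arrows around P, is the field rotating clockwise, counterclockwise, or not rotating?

counterclockwise

Near P at (-1.3, -2.1) the arrows circulate counterclockwise. The curl (z-component) there is about +3; positive curl means counterclockwise rotation.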